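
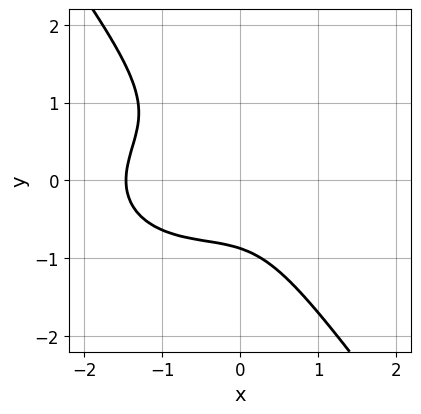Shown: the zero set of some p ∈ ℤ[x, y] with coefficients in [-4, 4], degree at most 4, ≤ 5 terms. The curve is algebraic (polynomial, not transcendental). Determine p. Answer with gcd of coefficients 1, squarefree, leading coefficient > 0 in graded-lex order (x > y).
deg p = 3.
Matching integer coefficients to the picture gives p.

2*x^3 + 3*x*y^2 + 3*y^3 + 2*x^2 + 2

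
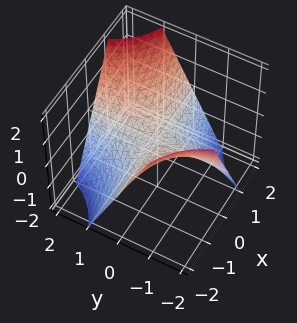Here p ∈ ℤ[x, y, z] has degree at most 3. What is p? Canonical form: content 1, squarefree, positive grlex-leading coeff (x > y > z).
The degree is 2 — a hyperbolic paraboloid; a quadric.
From the axis intercepts and sections: it meets the z-axis at z = 0 (among the integer gridlines); every point of the x-axis in the box is on the surface; every point of the y-axis in the box is on the surface.
These observations pin down the coefficients.

x*y - z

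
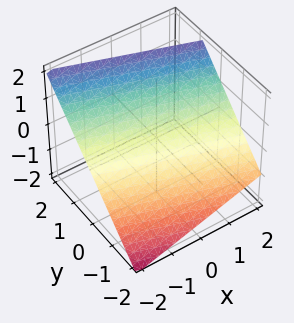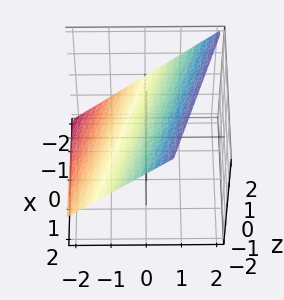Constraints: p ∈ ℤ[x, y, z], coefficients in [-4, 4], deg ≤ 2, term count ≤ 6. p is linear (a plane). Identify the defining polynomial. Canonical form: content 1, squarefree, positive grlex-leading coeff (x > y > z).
(a) Degree: the surface is flat (a plane), so deg p = 1.
(b) Checking where it meets the axes: it crosses the x-axis at the gridline x = -2.
(c) Fitting integer coefficients to these (and the overall shape) gives p.

x + 3*y - 3*z + 2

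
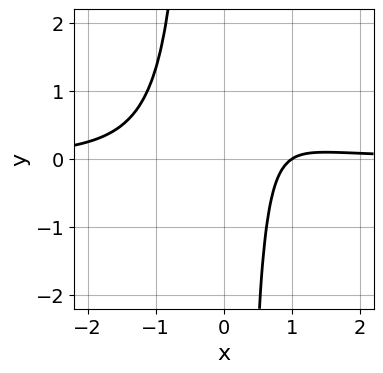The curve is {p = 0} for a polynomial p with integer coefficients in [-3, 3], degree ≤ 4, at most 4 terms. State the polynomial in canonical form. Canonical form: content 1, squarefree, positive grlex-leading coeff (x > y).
3*x^3*y - 2*x + 2

1. deg p = 4.
2. Checking where it meets the axes: it misses every integer gridline on the y-axis; one x-axis crossing is at x = 1.
3. Fitting integer coefficients to these (and the overall shape) gives p.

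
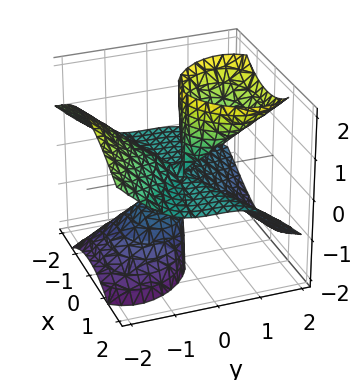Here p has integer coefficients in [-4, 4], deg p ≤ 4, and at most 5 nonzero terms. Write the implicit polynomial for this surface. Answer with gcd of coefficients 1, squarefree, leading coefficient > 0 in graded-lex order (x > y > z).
(a) The picture has 2 separate pieces. Treating them together as one polynomial.
(b) deg p = 3. The shape is more complex than any degree-2 surface.
(c) Reading off the gridlines: it meets the y-axis at y = 0 (among the integer gridlines); every point of the x-axis in the box is on the surface; the visible z-axis segment lies entirely on the surface.
(d) The integer polynomial consistent with all of this is the stated p.

3*x^2*z + 2*y^3 - 3*y*z^2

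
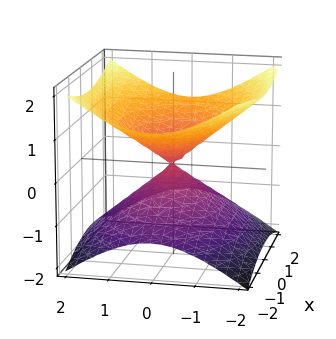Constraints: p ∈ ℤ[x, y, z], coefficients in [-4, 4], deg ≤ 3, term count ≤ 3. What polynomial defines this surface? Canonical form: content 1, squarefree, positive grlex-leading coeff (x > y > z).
x^2 + 2*y^2 - 3*z^2

(a) deg p = 2.
(b) Symmetries: mirror symmetry x ↦ −x ⇒ only even powers of x; it's symmetric under y → −y, forcing even powers of y; the z ↦ −z reflection is a symmetry, so z appears only in even powers.
(c) From the axis intercepts and sections: it meets the x-axis at x = 0 (among the integer gridlines); one y-axis crossing is at y = 0.
(d) Matching integer coefficients to the picture gives p.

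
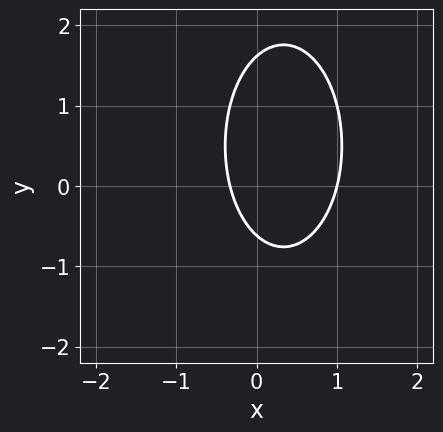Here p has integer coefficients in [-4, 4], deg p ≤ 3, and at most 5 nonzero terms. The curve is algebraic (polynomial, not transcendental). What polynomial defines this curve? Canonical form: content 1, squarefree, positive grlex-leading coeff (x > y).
(a) Degree: the shape is more complex than any degree-1 curve, so deg p = 2.
(b) Reading off the gridlines: one x-axis crossing is at x = 1.
(c) Assembling these constraints gives the stated polynomial.

3*x^2 + y^2 - 2*x - y - 1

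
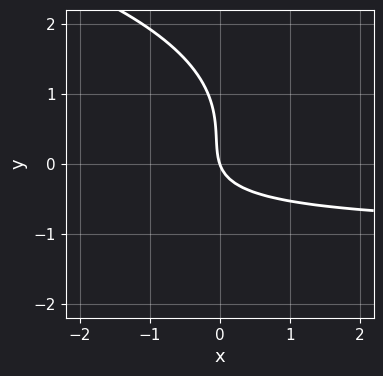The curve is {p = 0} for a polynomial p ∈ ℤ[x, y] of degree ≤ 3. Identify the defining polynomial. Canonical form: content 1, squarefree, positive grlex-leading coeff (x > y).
deg p = 3. The shape is more complex than any degree-2 curve.
Checking where it meets the axes: it crosses the y-axis at the gridline y = 0; it meets the x-axis at x = 0 (among the integer gridlines).
The integer polynomial consistent with all of this is the stated p.

2*y^3 + 3*x*y - 2*y^2 + 3*x + y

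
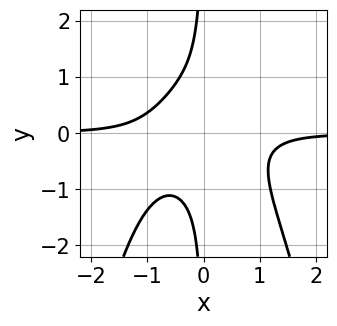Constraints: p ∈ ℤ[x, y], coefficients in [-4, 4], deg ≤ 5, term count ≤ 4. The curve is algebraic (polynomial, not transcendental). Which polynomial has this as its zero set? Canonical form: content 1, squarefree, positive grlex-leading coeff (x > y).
2*x^3*y + 2*x*y^2 + 1

deg p = 4. No degree-3 curve has this shape.
Against the integer gridlines: the curve avoids every integer y-axis point in the box; it misses every integer gridline on the x-axis.
Together with the visible shape, these determine p as stated.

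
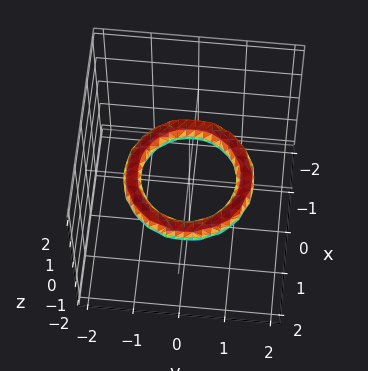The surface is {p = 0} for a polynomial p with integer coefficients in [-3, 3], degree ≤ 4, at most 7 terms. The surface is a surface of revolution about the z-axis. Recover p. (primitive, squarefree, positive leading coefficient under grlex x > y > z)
The degree is 4 — the shape is more complex than any degree-3 surface.
Symmetries: the z-axis is an axis of rotation, so x and y enter only as x² + y².
Against the integer gridlines: the y-axis gridline crossings are at y ∈ {-1, 1}; among the integer gridlines, it crosses the x-axis at x ∈ {-1, 1}; a circular section at z = 0 has radius exactly 1.
These observations pin down the coefficients.

x^4 + 2*x^2*y^2 + y^4 - 3*x^2 - 3*y^2 + 3*z^2 + 2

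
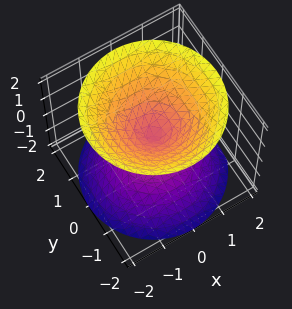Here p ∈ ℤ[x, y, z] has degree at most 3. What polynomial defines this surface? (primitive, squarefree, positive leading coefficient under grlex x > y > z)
x^2 + y^2 - z^2

I count 2 distinct pieces. They look like related sheets of one shape, so recover p as a whole.
deg p = 2. Two nappes meeting at a single point; a quadric.
Symmetries: the z ↦ −z reflection is a symmetry, so z appears only in even powers; the z-axis is an axis of rotation, so x and y enter only as x² + y².
From the axis intercepts and sections: it meets the y-axis at y = 0 (among the integer gridlines); a circular section at z = 1 has radius exactly 1; it crosses the x-axis at the gridline x = 0.
Assembling these constraints gives the stated polynomial.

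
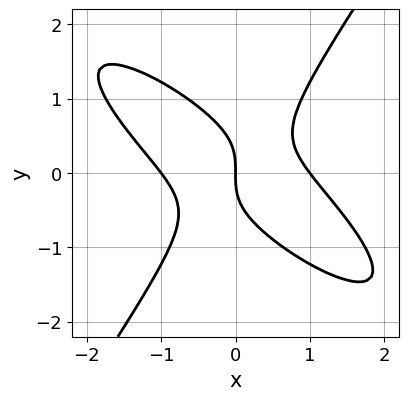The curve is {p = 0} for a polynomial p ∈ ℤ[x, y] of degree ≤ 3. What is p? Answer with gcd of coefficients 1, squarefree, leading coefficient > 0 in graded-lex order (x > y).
deg p = 3. A generic line meets the curve in up to 3 points.
From the visible intercepts: one y-axis crossing is at y = 0; among the integer gridlines, it crosses the x-axis at x ∈ {-1, 0, 1}.
Assembling these constraints gives the stated polynomial.

2*x^3 + 3*x^2*y - 2*y^3 - 2*x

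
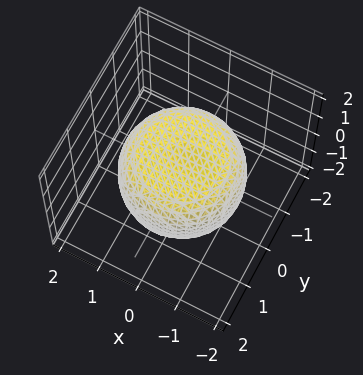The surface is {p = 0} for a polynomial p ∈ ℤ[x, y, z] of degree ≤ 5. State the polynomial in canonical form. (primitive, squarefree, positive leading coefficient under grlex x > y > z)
x^4 + 2*x^2*y^2 + y^4 - x^2 - y^2 + 2*z^2 - 2

Degree: the shape is more complex than any degree-3 surface, so deg p = 4.
Symmetry: the surface is invariant under rotation about z: p = q(x² + y², z).
Checking where it meets the axes: a circular section at z = 1 has radius exactly 1; the z-axis gridline crossings are at z ∈ {-1, 1}.
Together with the visible shape, these determine p as stated.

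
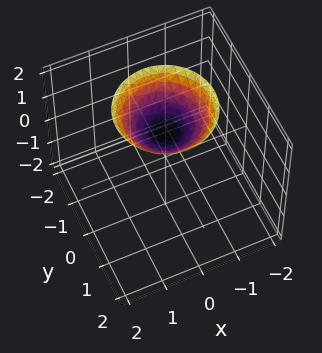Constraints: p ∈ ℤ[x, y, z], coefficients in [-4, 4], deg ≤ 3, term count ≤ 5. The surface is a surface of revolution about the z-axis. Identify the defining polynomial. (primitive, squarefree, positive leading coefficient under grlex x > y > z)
2*x^2 + 2*y^2 - 3*z + 3

1. Degree: no degree-1 surface has this shape, so deg p = 2.
2. Symmetry: every cross-section ⟂ z is a circle, so x, y appear only via x² + y².
3. Checking where it meets the axes: it meets the z-axis at z = 1 (among the integer gridlines); no y-intercept at any integer in the box; a circular section at z = 2 has radius between 1 and 2.
4. The integer polynomial consistent with all of this is the stated p.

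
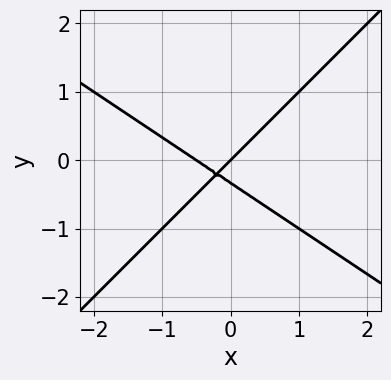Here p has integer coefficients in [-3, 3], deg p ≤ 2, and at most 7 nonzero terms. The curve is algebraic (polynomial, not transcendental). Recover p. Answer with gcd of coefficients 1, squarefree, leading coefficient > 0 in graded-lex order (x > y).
2*x^2 + x*y - 3*y^2 + x - y

1. The degree is 2 — a generic line meets the curve in up to 2 points.
2. From the visible intercepts: it crosses the x-axis at the gridline x = 0; it meets the y-axis at y = 0 (among the integer gridlines).
3. Fitting integer coefficients to these (and the overall shape) gives p.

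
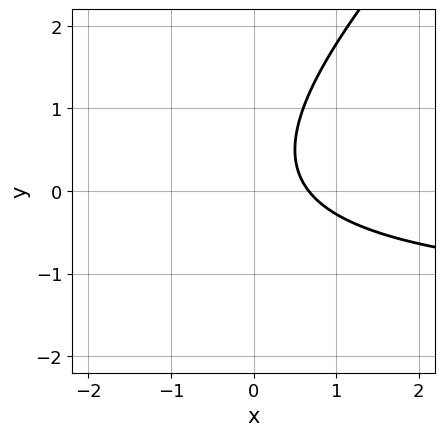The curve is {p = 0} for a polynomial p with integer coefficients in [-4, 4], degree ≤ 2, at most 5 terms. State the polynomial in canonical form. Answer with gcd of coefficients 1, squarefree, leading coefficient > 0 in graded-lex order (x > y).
The degree is 2 — the shape is more complex than any degree-1 curve.
Reading off the gridlines: it misses every integer gridline on the y-axis.
Together with the visible shape, these determine p as stated.

2*x*y - 2*y^2 + 3*x + y - 2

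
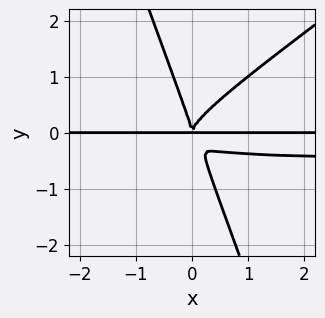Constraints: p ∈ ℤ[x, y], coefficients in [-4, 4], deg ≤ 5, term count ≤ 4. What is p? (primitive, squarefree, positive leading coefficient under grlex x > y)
1. The degree is 4 — no degree-3 curve has this shape.
2. Observable constraints: the visible x-axis segment lies entirely on the curve.
3. Together with the visible shape, these determine p as stated.

2*x^2*y^2 - 2*x*y^3 - y^4 + x^2*y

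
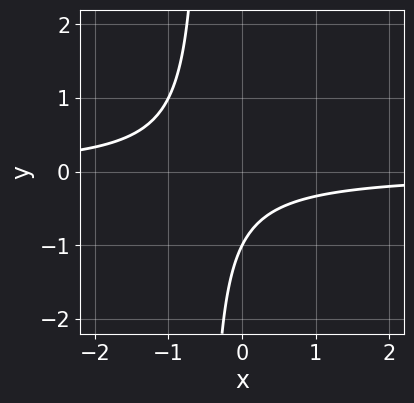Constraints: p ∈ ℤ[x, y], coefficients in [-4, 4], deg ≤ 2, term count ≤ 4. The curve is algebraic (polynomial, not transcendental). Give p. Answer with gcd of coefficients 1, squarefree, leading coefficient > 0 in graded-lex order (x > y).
The degree is 2 — the shape is more complex than any degree-1 curve.
Reading off the gridlines: it meets the y-axis at y = -1 (among the integer gridlines); no x-intercept at any integer in the box.
Together with the visible shape, these determine p as stated.

2*x*y + y + 1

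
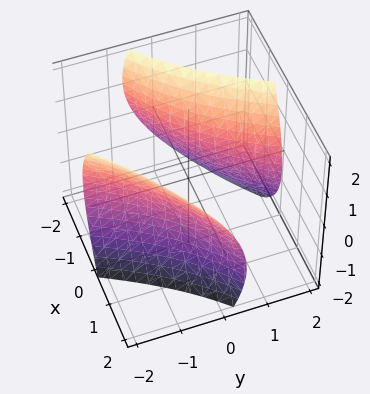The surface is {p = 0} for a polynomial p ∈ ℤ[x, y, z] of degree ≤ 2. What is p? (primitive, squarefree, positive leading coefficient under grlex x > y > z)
1. The picture has 2 separate pieces.
2. The degree is 2 — a generic line meets the surface in up to 2 points.
3. Reading off the gridlines: the surface avoids every integer z-axis point in the box.
4. The integer polynomial consistent with all of this is the stated p.

x^2 - 3*x*y - x*z + y^2 - z^2 - 2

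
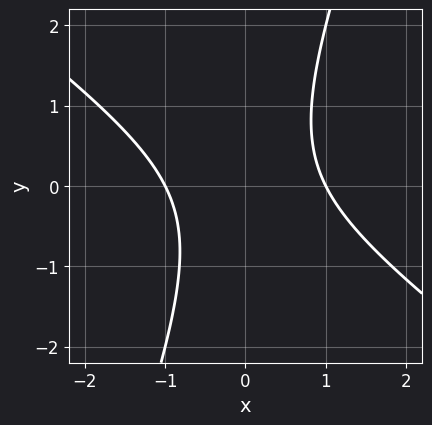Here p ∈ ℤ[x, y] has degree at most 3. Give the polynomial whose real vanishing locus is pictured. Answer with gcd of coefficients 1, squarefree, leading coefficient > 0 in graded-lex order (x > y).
2*x^2 + 2*x*y - y^2 - 2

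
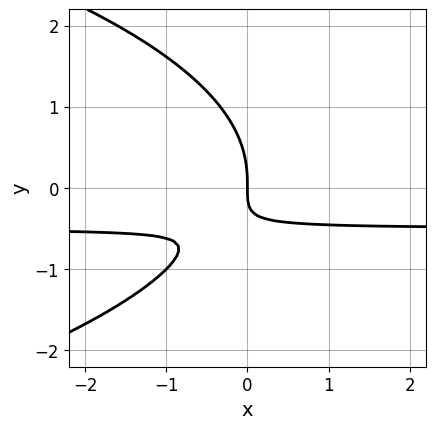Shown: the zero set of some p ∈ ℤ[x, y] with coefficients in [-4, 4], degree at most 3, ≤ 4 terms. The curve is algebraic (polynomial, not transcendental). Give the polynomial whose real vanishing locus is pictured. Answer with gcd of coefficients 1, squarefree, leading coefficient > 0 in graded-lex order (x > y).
y^3 + 2*x*y + x

1. deg p = 3. A generic line meets the curve in up to 3 points.
2. Checking where it meets the axes: one y-axis crossing is at y = 0; it crosses the x-axis at the gridline x = 0.
3. These observations pin down the coefficients.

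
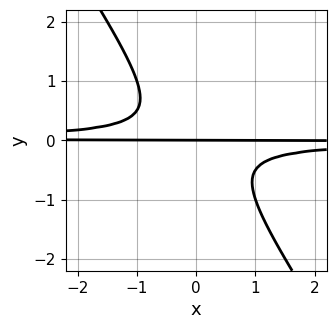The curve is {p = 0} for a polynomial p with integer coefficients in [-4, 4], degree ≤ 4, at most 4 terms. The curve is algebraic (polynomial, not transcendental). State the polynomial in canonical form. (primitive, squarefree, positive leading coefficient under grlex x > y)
3*x*y^2 + 2*y^3 + y

1. deg p = 3. No degree-2 curve has this shape.
2. Checking where it meets the axes: it meets the y-axis at y = 0 (among the integer gridlines); the visible x-axis segment lies entirely on the curve.
3. These observations pin down the coefficients.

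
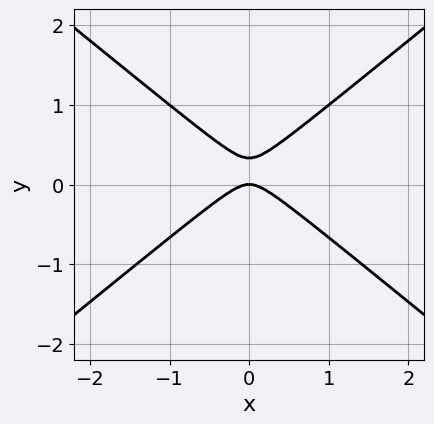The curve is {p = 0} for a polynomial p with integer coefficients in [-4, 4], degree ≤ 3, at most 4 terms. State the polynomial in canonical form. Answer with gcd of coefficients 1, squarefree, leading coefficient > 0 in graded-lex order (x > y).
2*x^2 - 3*y^2 + y

(a) The degree is 2 — a generic line meets the curve in up to 2 points.
(b) Symmetries: mirror symmetry x ↦ −x ⇒ only even powers of x.
(c) From the axis intercepts and sections: it meets the x-axis at x = 0 (among the integer gridlines); it crosses the y-axis at the gridline y = 0.
(d) Fitting integer coefficients to these (and the overall shape) gives p.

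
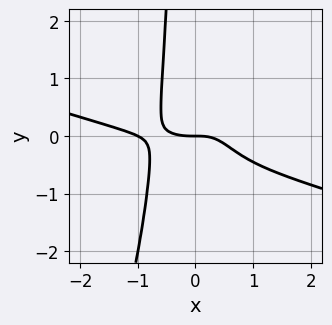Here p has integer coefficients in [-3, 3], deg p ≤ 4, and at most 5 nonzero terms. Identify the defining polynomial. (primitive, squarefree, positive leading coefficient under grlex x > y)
1. The degree is 4 — no degree-3 curve has this shape.
2. Against the integer gridlines: it crosses the y-axis at the gridline y = 0; the x-axis gridline crossings are at x ∈ {-1, 0}.
3. The integer polynomial consistent with all of this is the stated p.

x^4 + 3*x^3*y - x^2*y^2 + x^3 + y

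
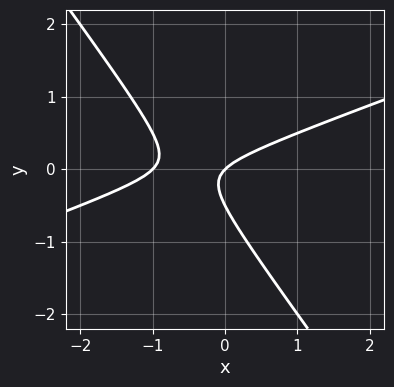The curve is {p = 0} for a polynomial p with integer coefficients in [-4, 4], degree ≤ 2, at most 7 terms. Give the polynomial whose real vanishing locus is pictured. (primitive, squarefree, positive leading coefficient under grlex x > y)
x^2 - 2*x*y - 2*y^2 + x - y

The degree is 2 — a generic line meets the curve in up to 2 points.
From the axis intercepts and sections: among the integer gridlines, it crosses the x-axis at x ∈ {-1, 0}; one y-axis crossing is at y = 0.
Matching integer coefficients to the picture gives p.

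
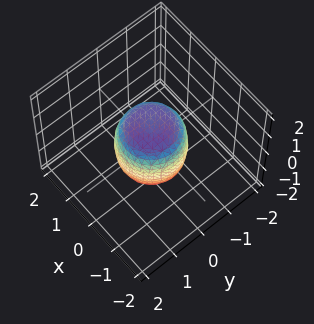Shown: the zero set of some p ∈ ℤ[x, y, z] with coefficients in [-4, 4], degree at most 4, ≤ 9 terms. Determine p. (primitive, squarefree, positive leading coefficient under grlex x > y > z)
2*x^4 + 4*x^2*y^2 + 2*y^4 - x^2 - y^2 + z^2 - 1

(a) Degree: a generic line meets the surface in up to 4 points, so deg p = 4.
(b) Symmetries: every cross-section ⟂ z is a circle, so x, y appear only via x² + y².
(c) Observable constraints: the y-axis gridline crossings are at y ∈ {-1, 1}; the z-axis gridline crossings are at z ∈ {-1, 1}; the x-axis gridline crossings are at x ∈ {-1, 1}.
(d) These observations pin down the coefficients.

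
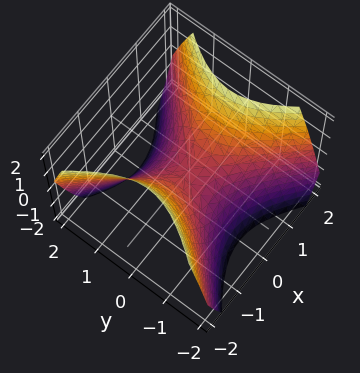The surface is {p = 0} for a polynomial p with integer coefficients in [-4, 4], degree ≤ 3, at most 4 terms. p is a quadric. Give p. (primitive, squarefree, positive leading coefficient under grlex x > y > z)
x^2 - y^2 - z

(a) deg p = 2. A saddle surface; a quadric.
(b) Symmetries: it's symmetric under x → −x, forcing even powers of x; it's symmetric under y → −y, forcing even powers of y.
(c) Observable constraints: it meets the x-axis at x = 0 (among the integer gridlines); one z-axis crossing is at z = 0.
(d) Fitting integer coefficients to these (and the overall shape) gives p.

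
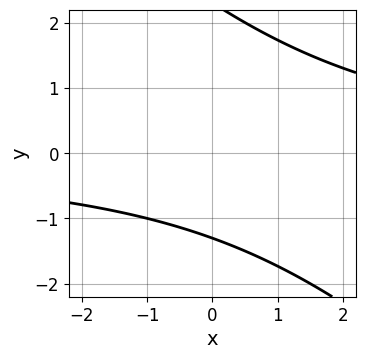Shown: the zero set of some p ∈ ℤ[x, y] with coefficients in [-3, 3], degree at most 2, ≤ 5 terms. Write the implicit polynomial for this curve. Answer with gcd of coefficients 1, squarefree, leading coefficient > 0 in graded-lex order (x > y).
First, the degree is 2 — no degree-1 curve has this shape.
Then, observable constraints: no x-intercept at any integer in the box.
Finally, assembling these constraints gives the stated polynomial.

x*y + y^2 - y - 3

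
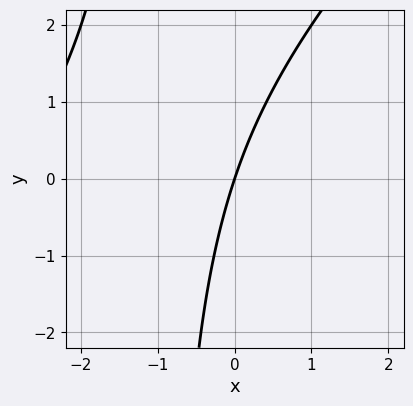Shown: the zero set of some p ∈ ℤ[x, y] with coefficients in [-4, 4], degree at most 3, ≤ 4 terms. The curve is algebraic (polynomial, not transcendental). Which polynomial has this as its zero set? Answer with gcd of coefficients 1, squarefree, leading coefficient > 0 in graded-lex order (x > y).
x^2 - x*y + 3*x - y

(a) The degree is 2 — a generic line meets the curve in up to 2 points.
(b) Reading off the gridlines: it crosses the y-axis at the gridline y = 0; it crosses the x-axis at the gridline x = 0.
(c) Putting this together gives p.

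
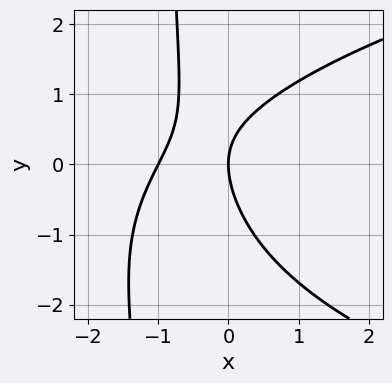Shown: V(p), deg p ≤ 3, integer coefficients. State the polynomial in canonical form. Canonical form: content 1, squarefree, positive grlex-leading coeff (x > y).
The degree is 3 — the shape is more complex than any degree-2 curve.
From the visible intercepts: it crosses the y-axis at the gridline y = 0; among the integer gridlines, it crosses the x-axis at x ∈ {-1, 0}.
Together with the visible shape, these determine p as stated.

x*y^2 - 2*x^2 + x*y + y^2 - 2*x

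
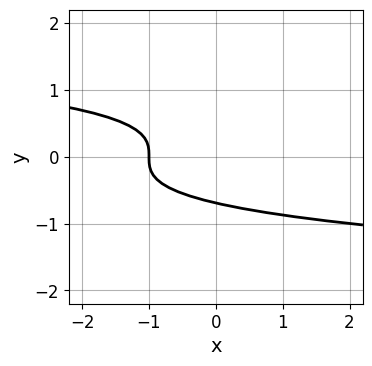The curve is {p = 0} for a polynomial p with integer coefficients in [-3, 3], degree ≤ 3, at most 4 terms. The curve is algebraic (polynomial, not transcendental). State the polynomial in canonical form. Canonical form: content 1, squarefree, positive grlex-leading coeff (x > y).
1. The degree is 3 — a generic line meets the curve in up to 3 points.
2. Observable constraints: it meets the x-axis at x = -1 (among the integer gridlines).
3. Fitting integer coefficients to these (and the overall shape) gives p.

3*y^3 + x + 1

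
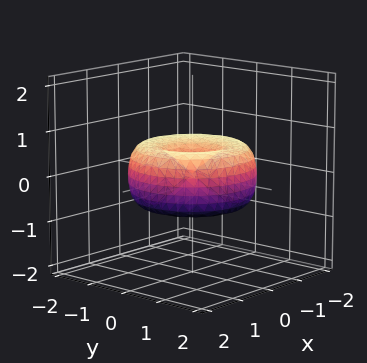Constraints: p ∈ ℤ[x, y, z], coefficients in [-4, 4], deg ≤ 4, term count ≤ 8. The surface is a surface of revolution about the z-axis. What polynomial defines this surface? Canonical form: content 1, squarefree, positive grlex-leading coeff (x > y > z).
x^4 + 2*x^2*y^2 + y^4 - 2*x^2 - 2*y^2 + 2*z^2

1. deg p = 4.
2. Symmetry: the surface is invariant under rotation about z: p = q(x² + y², z).
3. Reading off the gridlines: a circular section at z = 0 has radius between 1 and 2; it crosses the z-axis at the gridline z = 0; it meets the y-axis at y = 0 (among the integer gridlines); one x-axis crossing is at x = 0.
4. Assembling these constraints gives the stated polynomial.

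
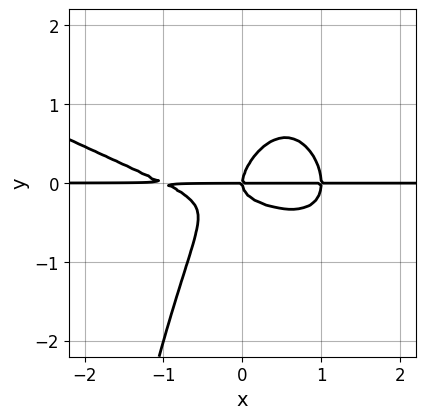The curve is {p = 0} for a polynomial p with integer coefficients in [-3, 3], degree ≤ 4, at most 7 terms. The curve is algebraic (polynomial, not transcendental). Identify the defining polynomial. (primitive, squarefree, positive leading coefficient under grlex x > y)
x^3*y + 2*x^2*y^2 - 2*x*y^2 + 2*y^3 - x*y

(a) Degree: no degree-3 curve has this shape, so deg p = 4.
(b) From the visible intercepts: it meets the y-axis at y = 0 (among the integer gridlines); the visible x-axis segment lies entirely on the curve.
(c) Fitting integer coefficients to these (and the overall shape) gives p.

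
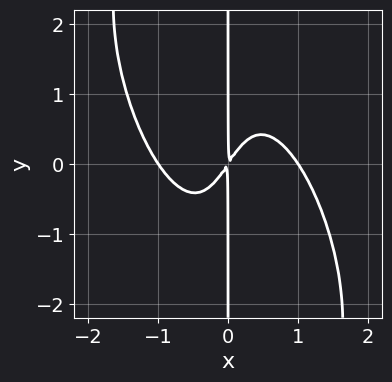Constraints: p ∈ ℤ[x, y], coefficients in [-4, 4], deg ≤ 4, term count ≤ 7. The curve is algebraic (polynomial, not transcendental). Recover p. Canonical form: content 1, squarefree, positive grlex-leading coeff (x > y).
deg p = 4. The shape is more complex than any degree-3 curve.
Against the integer gridlines: among the integer gridlines, it crosses the x-axis at x ∈ {-1, 1}; the visible y-axis segment lies entirely on the curve.
Matching integer coefficients to the picture gives p.

3*x^4 + 2*x^3*y + x^2*y^2 - 3*x^2 + 2*x*y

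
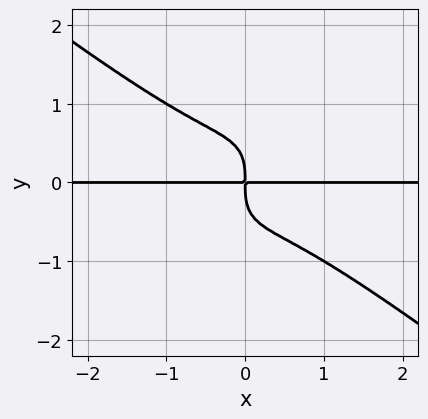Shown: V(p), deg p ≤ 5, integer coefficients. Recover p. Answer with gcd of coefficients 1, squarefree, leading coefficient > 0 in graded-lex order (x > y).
First, the degree is 4 — the shape is more complex than any degree-3 curve.
Then, reading off the gridlines: every point of the x-axis in the box is on the curve.
Finally, these observations pin down the coefficients.

x^3*y - x*y^3 + y^4 + x*y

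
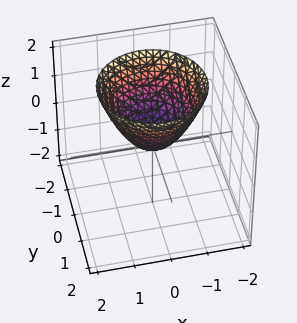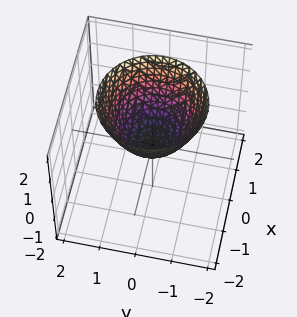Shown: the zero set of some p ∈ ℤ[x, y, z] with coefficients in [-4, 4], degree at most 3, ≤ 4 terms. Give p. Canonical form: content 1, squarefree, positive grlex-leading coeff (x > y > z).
1. deg p = 2. A single bowl opening along one axis; a quadric.
2. Symmetries: the surface is invariant under rotation about z: p = q(x² + y², z).
3. Checking where it meets the axes: a circular section at z = 1 has radius exactly 1; it crosses the z-axis at the gridline z = 0.
4. Assembling these constraints gives the stated polynomial.

x^2 + y^2 - z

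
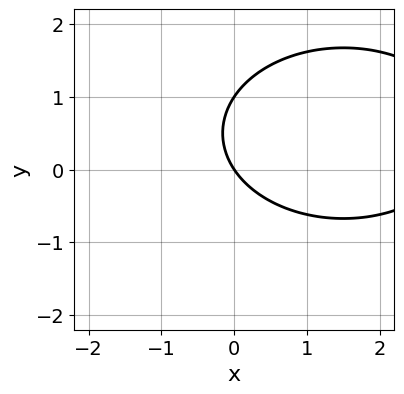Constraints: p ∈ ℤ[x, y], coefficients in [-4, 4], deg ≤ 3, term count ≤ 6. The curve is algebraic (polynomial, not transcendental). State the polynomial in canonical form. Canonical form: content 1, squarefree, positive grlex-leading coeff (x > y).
First, deg p = 2.
Then, observable constraints: it meets the x-axis at x = 0 (among the integer gridlines); the y-axis gridline crossings are at y ∈ {0, 1}.
Finally, together with the visible shape, these determine p as stated.

x^2 + 2*y^2 - 3*x - 2*y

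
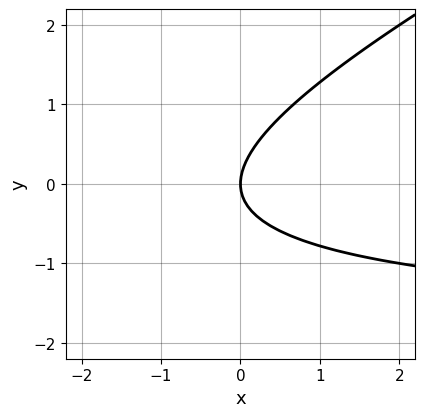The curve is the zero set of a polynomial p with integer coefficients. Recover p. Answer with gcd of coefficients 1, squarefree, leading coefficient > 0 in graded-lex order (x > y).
x*y - 2*y^2 + 2*x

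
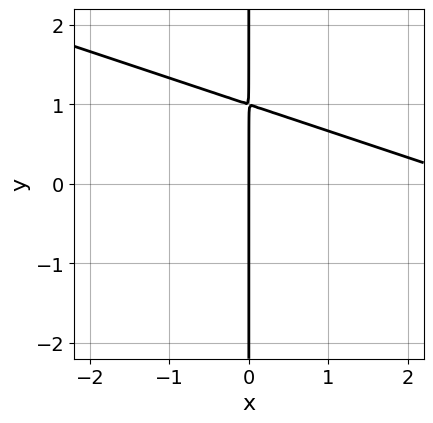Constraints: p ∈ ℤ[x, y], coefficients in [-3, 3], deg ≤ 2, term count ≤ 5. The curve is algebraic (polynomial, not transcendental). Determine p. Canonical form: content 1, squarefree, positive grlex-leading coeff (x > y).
x^2 + 3*x*y - 3*x

(a) The degree is 2 — no degree-1 curve has this shape.
(b) Reading off the gridlines: it meets the x-axis at x = 0 (among the integer gridlines); the visible y-axis segment lies entirely on the curve.
(c) Matching integer coefficients to the picture gives p.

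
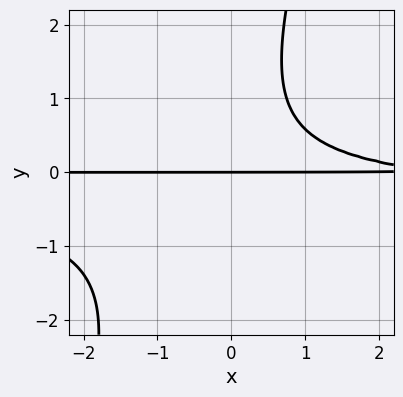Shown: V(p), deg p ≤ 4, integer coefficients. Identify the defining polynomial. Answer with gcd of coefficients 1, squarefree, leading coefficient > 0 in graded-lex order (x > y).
3*x*y^2 - y^3 + x*y + y^2 - 3*y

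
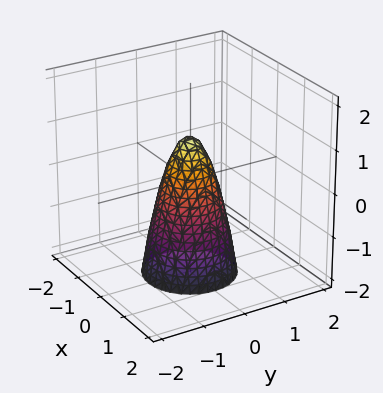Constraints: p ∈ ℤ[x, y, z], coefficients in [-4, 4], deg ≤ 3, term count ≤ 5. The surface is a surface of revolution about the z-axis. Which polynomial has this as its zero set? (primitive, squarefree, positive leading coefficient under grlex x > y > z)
3*x^2 + 3*y^2 + z - 1

Degree: the shape is more complex than any degree-1 surface, so deg p = 2.
Symmetry: the z-axis is an axis of rotation, so x and y enter only as x² + y².
Against the integer gridlines: it crosses the z-axis at the gridline z = 1; a circular section at z = 0 has radius between 0 and 1.
Solving for integer coefficients yields p as stated.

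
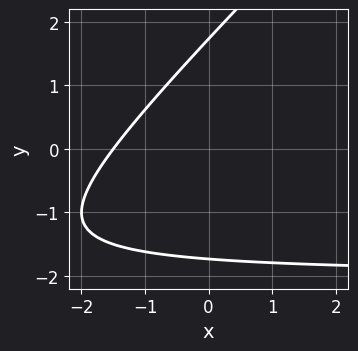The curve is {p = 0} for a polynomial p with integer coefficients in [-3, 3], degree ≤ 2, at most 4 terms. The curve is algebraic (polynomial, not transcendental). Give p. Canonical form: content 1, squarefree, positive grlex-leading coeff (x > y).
x*y - y^2 + 2*x + 3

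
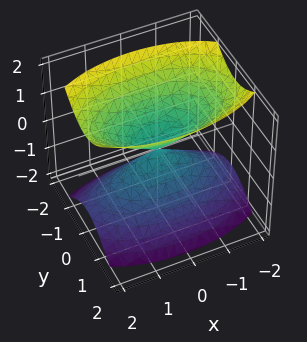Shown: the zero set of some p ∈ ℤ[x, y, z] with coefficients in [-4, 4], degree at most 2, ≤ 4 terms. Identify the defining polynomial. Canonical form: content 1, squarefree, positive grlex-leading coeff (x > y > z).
x^2 + 3*y^2 - 2*z^2

First, I count 2 distinct pieces. They look like related sheets of one shape, so recover p as a whole.
Next, deg p = 2. A double cone through the origin; a quadric.
Next, symmetries: mirror symmetry x ↦ −x ⇒ only even powers of x; the z ↦ −z reflection is a symmetry, so z appears only in even powers; the y ↦ −y reflection is a symmetry, so y appears only in even powers.
Then, from the visible intercepts: it meets the x-axis at x = 0 (among the integer gridlines); one y-axis crossing is at y = 0.
Finally, putting this together gives p.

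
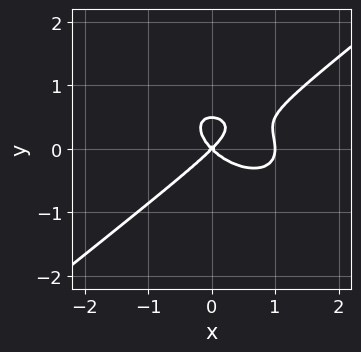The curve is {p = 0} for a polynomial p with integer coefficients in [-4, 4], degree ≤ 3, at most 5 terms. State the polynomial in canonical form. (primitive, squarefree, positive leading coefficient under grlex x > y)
(a) Degree: a generic line meets the curve in up to 3 points, so deg p = 3.
(b) Observable constraints: the x-axis gridline crossings are at x ∈ {0, 1}; it crosses the y-axis at the gridline y = 0.
(c) Putting this together gives p.

x^3 - 2*y^3 - x^2 + y^2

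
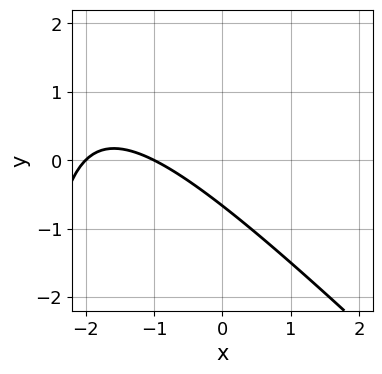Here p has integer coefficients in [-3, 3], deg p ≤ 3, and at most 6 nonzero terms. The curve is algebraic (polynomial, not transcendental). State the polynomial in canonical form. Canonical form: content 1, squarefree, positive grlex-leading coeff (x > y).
x^2 + x*y + 3*x + 3*y + 2

deg p = 2. A generic line meets the curve in up to 2 points.
Reading off the gridlines: the x-axis gridline crossings are at x ∈ {-2, -1}.
The integer polynomial consistent with all of this is the stated p.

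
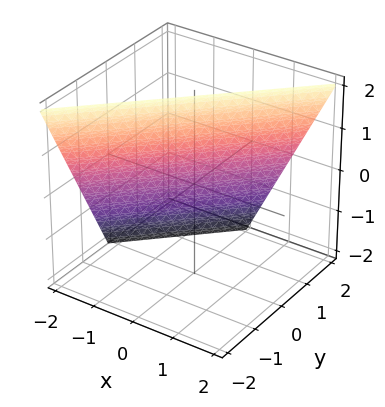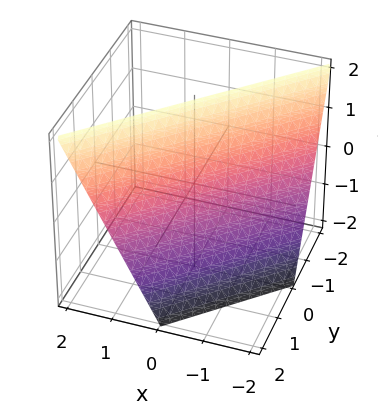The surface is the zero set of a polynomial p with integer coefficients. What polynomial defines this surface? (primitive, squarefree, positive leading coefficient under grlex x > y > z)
deg p = 1. The surface is flat (a plane).
Checking where it meets the axes: it meets the z-axis at z = 2 (among the integer gridlines); it meets the x-axis at x = -1 (among the integer gridlines); one y-axis crossing is at y = 1.
Assembling these constraints gives the stated polynomial.

2*x - 2*y - z + 2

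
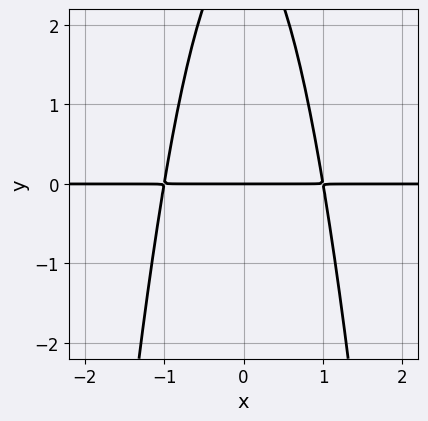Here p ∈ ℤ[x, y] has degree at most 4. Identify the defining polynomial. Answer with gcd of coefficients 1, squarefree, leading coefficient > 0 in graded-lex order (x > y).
3*x^2*y + y^2 - 3*y

(a) The degree is 3 — no degree-2 curve has this shape.
(b) Symmetries: the x ↦ −x reflection is a symmetry, so x appears only in even powers.
(c) Against the integer gridlines: it meets the y-axis at y = 0 (among the integer gridlines); the visible x-axis segment lies entirely on the curve.
(d) Together with the visible shape, these determine p as stated.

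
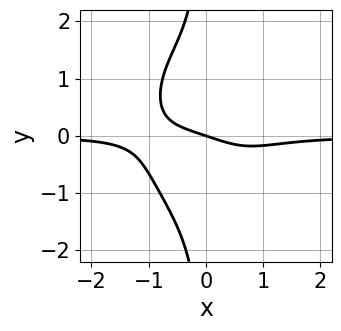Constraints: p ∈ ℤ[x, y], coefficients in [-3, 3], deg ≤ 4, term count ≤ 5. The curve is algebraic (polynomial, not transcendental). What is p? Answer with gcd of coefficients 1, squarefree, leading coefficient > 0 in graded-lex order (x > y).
3*x^3*y + x^2*y^2 + 2*x*y^3 + x + 3*y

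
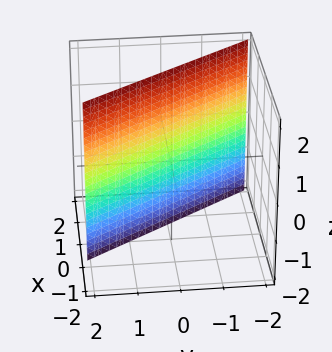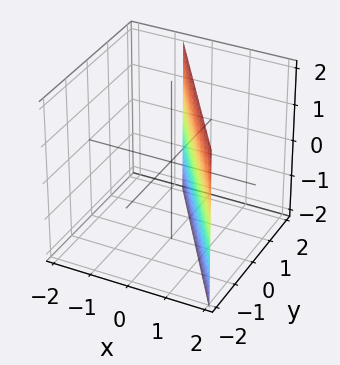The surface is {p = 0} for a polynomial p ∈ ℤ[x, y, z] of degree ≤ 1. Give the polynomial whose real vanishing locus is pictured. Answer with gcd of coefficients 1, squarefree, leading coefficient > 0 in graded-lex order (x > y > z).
The degree is 1 — the surface is flat (a plane).
Observable constraints: it crosses the y-axis at the gridline y = 1; the surface avoids every integer z-axis point in the box.
Putting this together gives p.

3*x + 2*y - 2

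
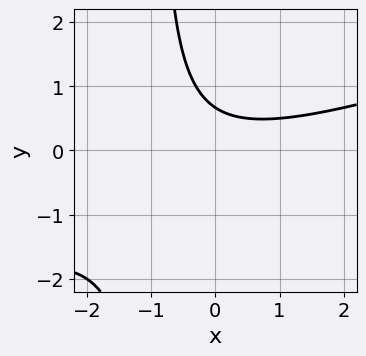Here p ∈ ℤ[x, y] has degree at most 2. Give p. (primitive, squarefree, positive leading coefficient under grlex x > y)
x^2 - 3*x*y - 3*y + 2

1. Degree: the shape is more complex than any degree-1 curve, so deg p = 2.
2. Reading off the gridlines: the curve avoids every integer x-axis point in the box.
3. Fitting integer coefficients to these (and the overall shape) gives p.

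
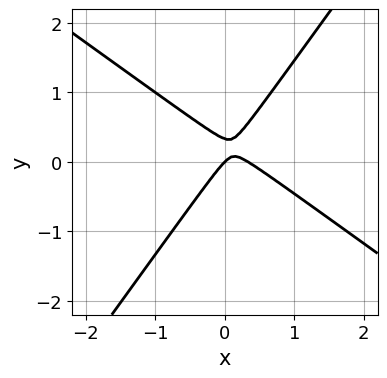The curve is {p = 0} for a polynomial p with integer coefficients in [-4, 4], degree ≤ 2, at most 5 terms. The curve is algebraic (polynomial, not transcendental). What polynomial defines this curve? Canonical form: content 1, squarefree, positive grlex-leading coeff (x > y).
First, deg p = 2.
Then, reading off the gridlines: it crosses the y-axis at the gridline y = 0; it meets the x-axis at x = 0 (among the integer gridlines).
Finally, assembling these constraints gives the stated polynomial.

3*x^2 + 2*x*y - 3*y^2 - x + y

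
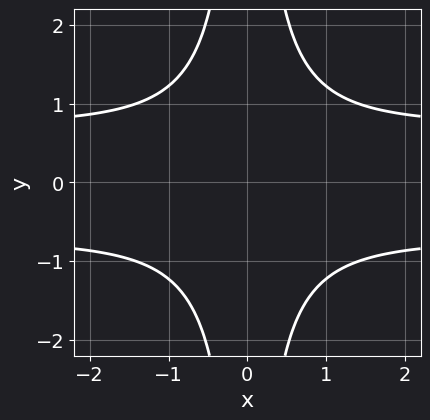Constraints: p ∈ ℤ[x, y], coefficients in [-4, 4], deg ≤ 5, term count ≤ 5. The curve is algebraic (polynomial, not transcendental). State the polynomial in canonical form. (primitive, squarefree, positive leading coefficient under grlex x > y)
1. deg p = 4. The shape is more complex than any degree-3 curve.
2. Symmetries: mirror symmetry y ↦ −y ⇒ only even powers of y; mirror symmetry x ↦ −x ⇒ only even powers of x.
3. From the visible intercepts: no x-intercept at any integer in the box; the curve avoids every integer y-axis point in the box.
4. Fitting integer coefficients to these (and the overall shape) gives p.

2*x^2*y^2 - x^2 - 2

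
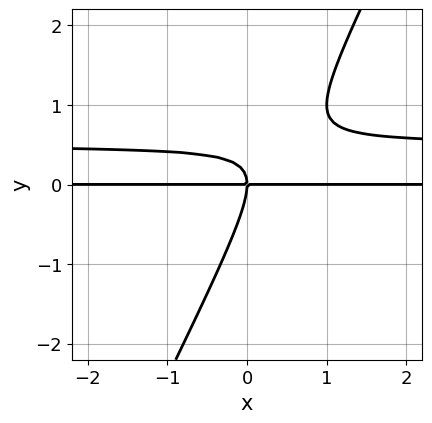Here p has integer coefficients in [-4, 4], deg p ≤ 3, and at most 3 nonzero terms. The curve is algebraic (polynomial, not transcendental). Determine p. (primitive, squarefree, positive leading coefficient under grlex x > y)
2*x*y^2 - y^3 - x*y

Degree: no degree-2 curve has this shape, so deg p = 3.
Checking where it meets the axes: it meets the y-axis at y = 0 (among the integer gridlines); the visible x-axis segment lies entirely on the curve.
Solving for integer coefficients yields p as stated.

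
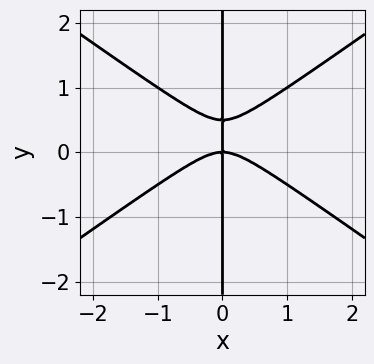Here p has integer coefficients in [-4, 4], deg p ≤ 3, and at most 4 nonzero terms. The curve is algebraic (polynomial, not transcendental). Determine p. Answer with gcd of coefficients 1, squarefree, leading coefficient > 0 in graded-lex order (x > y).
x^3 - 2*x*y^2 + x*y

1. The degree is 3 — the shape is more complex than any degree-2 curve.
2. Against the integer gridlines: it crosses the x-axis at the gridline x = 0; the visible y-axis segment lies entirely on the curve.
3. The integer polynomial consistent with all of this is the stated p.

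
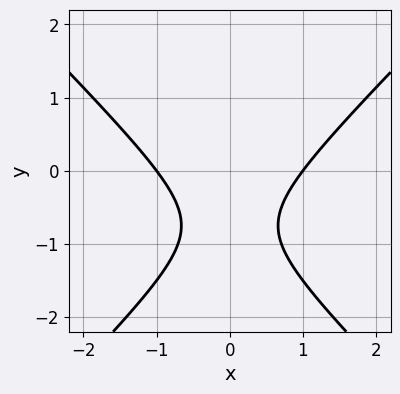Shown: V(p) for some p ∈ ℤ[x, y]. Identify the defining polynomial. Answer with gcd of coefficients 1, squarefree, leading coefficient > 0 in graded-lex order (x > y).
2*x^2 - 2*y^2 - 3*y - 2

1. Degree: no degree-1 curve has this shape, so deg p = 2.
2. Symmetries: it's symmetric under x → −x, forcing even powers of x.
3. Observable constraints: the x-axis gridline crossings are at x ∈ {-1, 1}; the curve avoids every integer y-axis point in the box.
4. Fitting integer coefficients to these (and the overall shape) gives p.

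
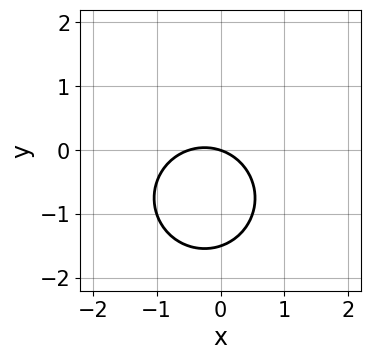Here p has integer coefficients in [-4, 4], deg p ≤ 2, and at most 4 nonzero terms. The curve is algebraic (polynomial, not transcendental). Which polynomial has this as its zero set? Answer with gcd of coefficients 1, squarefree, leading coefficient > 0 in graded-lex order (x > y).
First, degree: the shape is more complex than any degree-1 curve, so deg p = 2.
Then, against the integer gridlines: one y-axis crossing is at y = 0; it crosses the x-axis at the gridline x = 0.
Finally, matching integer coefficients to the picture gives p.

2*x^2 + 2*y^2 + x + 3*y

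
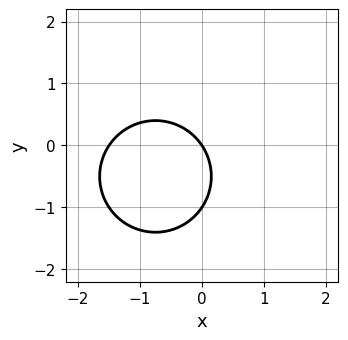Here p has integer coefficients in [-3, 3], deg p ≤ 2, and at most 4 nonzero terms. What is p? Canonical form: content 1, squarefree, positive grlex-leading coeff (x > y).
The degree is 2 — a generic line meets the curve in up to 2 points.
From the visible intercepts: among the integer gridlines, it crosses the y-axis at y ∈ {-1, 0}; one x-axis crossing is at x = 0.
These observations pin down the coefficients.

2*x^2 + 2*y^2 + 3*x + 2*y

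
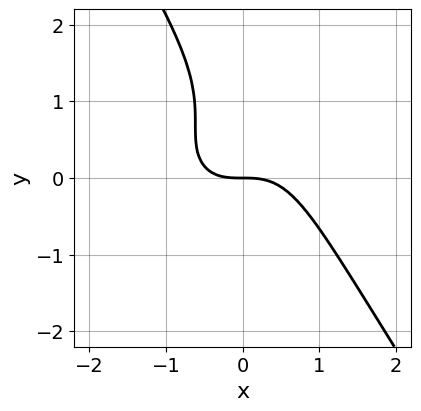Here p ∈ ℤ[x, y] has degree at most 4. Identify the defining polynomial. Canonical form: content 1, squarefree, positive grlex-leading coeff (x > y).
3*x^3 + 2*x*y^2 + 2*y^3 - 3*y^2 + 3*y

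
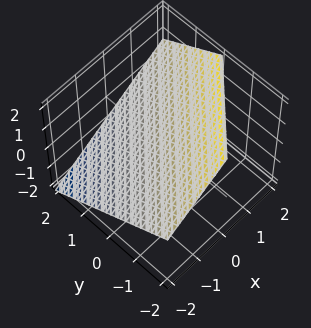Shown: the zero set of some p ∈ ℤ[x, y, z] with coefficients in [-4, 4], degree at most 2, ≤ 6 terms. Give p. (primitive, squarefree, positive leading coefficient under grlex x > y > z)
1. The degree is 1 — every cross-section is a straight line — this is a plane.
2. Reading off the gridlines: one y-axis crossing is at y = 1; one x-axis crossing is at x = -1.
3. Assembling these constraints gives the stated polynomial.

2*x - 2*y - 3*z + 2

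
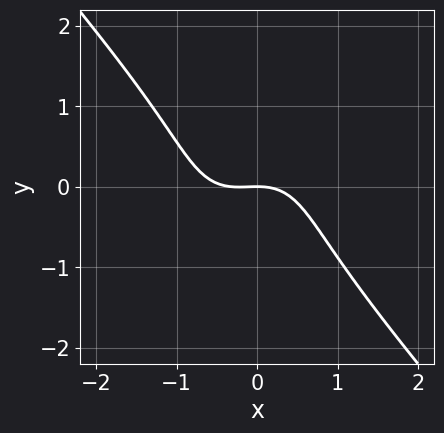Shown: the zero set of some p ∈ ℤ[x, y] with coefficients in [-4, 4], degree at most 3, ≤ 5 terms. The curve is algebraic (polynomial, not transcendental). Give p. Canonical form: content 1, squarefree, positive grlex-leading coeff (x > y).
3*x^3 + 2*y^3 + x^2 + 3*y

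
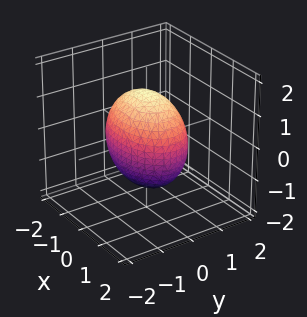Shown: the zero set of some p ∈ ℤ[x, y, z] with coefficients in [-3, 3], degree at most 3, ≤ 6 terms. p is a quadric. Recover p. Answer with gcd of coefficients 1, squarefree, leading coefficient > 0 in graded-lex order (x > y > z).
(a) Degree: a closed, bounded, convex surface; a quadric, so deg p = 2.
(b) Symmetries: mirror symmetry z ↦ −z ⇒ only even powers of z; the y ↦ −y reflection is a symmetry, so y appears only in even powers; mirror symmetry x ↦ −x ⇒ only even powers of x.
(c) From the visible intercepts: among the integer gridlines, it crosses the y-axis at y ∈ {-1, 1}.
(d) Putting this together gives p.

x^2 + 2*y^2 + z^2 - 2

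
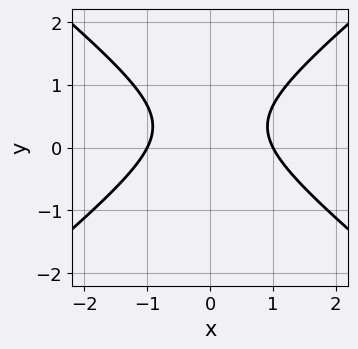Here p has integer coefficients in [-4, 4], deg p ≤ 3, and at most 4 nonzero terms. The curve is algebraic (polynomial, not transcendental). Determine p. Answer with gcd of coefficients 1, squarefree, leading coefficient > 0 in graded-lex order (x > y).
1. Degree: no degree-1 curve has this shape, so deg p = 2.
2. Symmetries: the x ↦ −x reflection is a symmetry, so x appears only in even powers.
3. Against the integer gridlines: among the integer gridlines, it crosses the x-axis at x ∈ {-1, 1}; it misses every integer gridline on the y-axis.
4. Assembling these constraints gives the stated polynomial.

2*x^2 - 3*y^2 + 2*y - 2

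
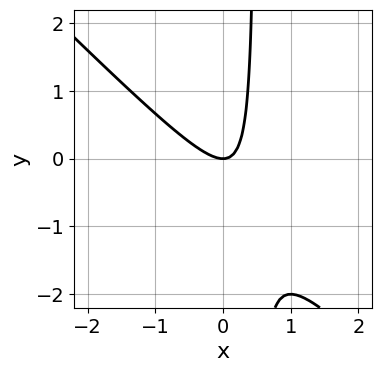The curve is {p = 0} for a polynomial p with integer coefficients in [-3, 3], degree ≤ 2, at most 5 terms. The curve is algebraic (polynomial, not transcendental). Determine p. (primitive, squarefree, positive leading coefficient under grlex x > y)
2*x^2 + 2*x*y - y

First, deg p = 2.
Then, reading off the gridlines: it crosses the x-axis at the gridline x = 0; it crosses the y-axis at the gridline y = 0.
Finally, these observations pin down the coefficients.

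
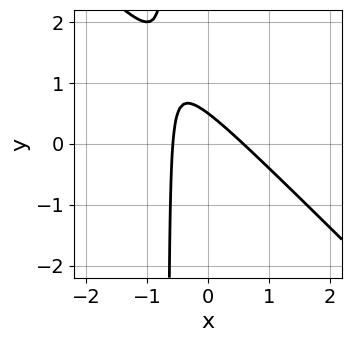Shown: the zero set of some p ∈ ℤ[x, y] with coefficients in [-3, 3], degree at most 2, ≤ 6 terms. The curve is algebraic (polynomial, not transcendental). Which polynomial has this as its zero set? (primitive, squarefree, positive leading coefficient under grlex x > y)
3*x^2 + 3*x*y + 2*y - 1

(a) Degree: a generic line meets the curve in up to 2 points, so deg p = 2.
(b) Matching integer coefficients to the picture gives p.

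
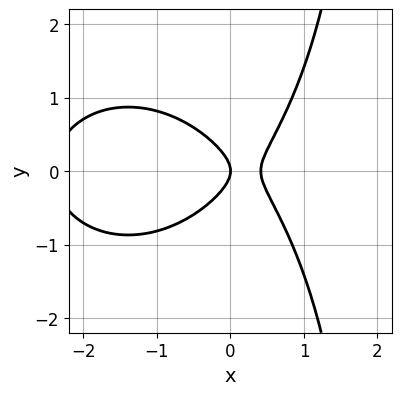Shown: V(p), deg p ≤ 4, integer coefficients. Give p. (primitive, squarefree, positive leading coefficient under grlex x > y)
(a) deg p = 3. The shape is more complex than any degree-2 curve.
(b) Symmetries: it's symmetric under y → −y, forcing even powers of y.
(c) Against the integer gridlines: it crosses the y-axis at the gridline y = 0; one x-axis crossing is at x = 0.
(d) These observations pin down the coefficients.

x^3 + x*y^2 + 2*x^2 - 2*y^2 - x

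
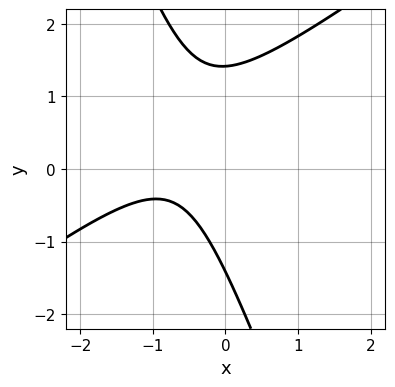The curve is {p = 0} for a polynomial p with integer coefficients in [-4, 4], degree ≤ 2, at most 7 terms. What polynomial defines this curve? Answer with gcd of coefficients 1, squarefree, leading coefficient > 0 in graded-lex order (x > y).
First, degree: no degree-1 curve has this shape, so deg p = 2.
Then, observable constraints: the curve avoids every integer x-axis point in the box.
Finally, putting this together gives p.

2*x^2 - 2*x*y - y^2 + 3*x + 2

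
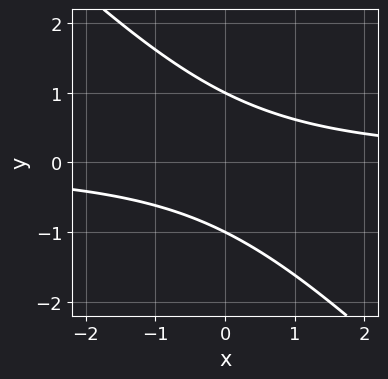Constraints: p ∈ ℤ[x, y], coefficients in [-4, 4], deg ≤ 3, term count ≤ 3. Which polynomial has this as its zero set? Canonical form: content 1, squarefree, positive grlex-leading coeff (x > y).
x*y + y^2 - 1

First, the degree is 2 — no degree-1 curve has this shape.
Then, from the axis intercepts and sections: the y-axis gridline crossings are at y ∈ {-1, 1}; it misses every integer gridline on the x-axis.
Finally, solving for integer coefficients yields p as stated.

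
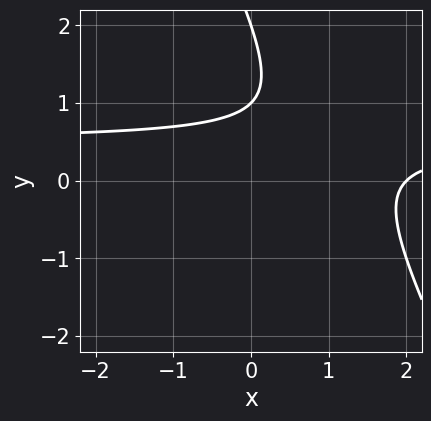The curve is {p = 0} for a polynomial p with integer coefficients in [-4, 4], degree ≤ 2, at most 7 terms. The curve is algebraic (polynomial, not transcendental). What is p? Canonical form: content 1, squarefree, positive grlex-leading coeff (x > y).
2*x*y + y^2 - x - 3*y + 2

First, deg p = 2.
Then, from the axis intercepts and sections: one x-axis crossing is at x = 2; the y-axis gridline crossings are at y ∈ {1, 2}.
Finally, these observations pin down the coefficients.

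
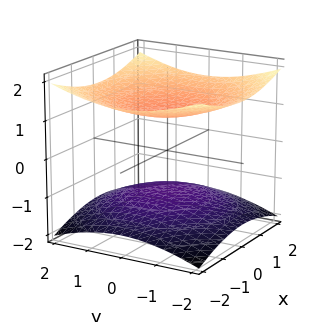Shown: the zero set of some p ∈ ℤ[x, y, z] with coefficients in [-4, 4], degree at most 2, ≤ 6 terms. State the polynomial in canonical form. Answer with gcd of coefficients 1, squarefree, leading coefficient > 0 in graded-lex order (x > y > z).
x^2 + y^2 - 3*z^2 + 3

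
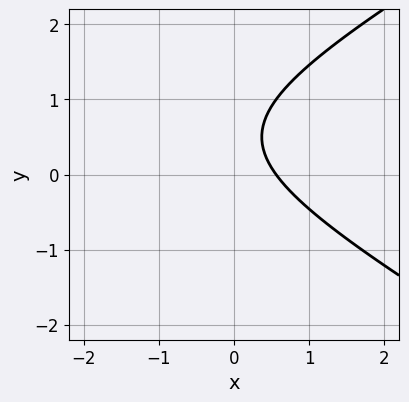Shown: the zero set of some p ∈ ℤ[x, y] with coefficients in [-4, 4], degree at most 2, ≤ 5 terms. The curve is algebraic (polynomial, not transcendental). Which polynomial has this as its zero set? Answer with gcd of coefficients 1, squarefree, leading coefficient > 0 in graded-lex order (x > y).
First, deg p = 2.
Then, observable constraints: the curve avoids every integer y-axis point in the box.
Finally, putting this together gives p.

x^2 - 3*y^2 + 3*x + 3*y - 2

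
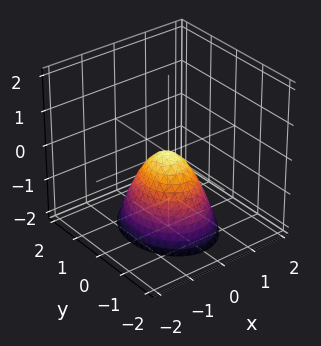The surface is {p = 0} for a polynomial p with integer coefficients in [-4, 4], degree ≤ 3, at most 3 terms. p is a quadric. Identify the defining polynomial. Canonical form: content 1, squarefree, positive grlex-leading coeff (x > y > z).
1. The degree is 2 — a paraboloid; a quadric.
2. Symmetries: mirror symmetry x ↦ −x ⇒ only even powers of x; it's symmetric under y → −y, forcing even powers of y.
3. From the visible intercepts: it meets the z-axis at z = 0 (among the integer gridlines); one x-axis crossing is at x = 0.
4. Together with the visible shape, these determine p as stated.

3*x^2 + 2*y^2 + 2*z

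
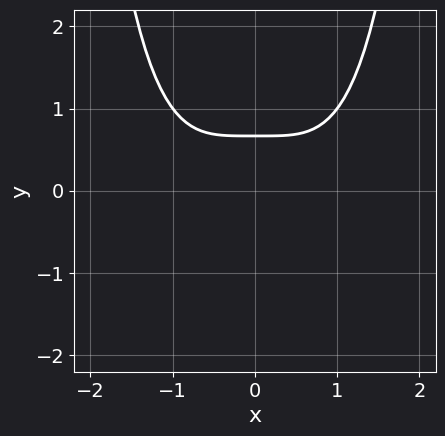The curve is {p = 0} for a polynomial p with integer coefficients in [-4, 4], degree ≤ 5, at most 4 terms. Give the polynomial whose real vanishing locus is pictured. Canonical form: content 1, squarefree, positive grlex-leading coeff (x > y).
First, the degree is 4 — the shape is more complex than any degree-3 curve.
Then, symmetries: mirror symmetry x ↦ −x ⇒ only even powers of x.
Then, from the visible intercepts: it misses every integer gridline on the x-axis.
Finally, putting this together gives p.

x^4 - 3*y + 2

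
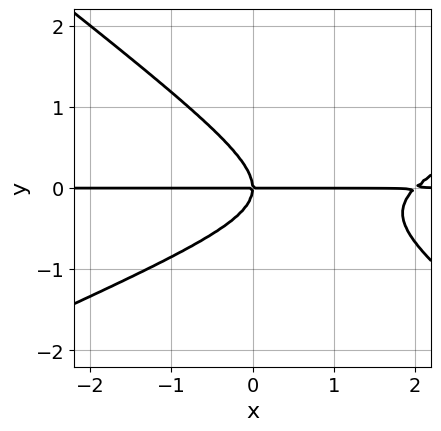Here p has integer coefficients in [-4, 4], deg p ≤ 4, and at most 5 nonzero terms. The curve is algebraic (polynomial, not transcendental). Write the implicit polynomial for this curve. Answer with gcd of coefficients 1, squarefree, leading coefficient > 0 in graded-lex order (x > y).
x^2*y - x*y^2 - 3*y^3 - 2*x*y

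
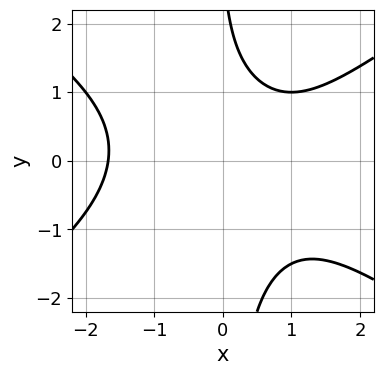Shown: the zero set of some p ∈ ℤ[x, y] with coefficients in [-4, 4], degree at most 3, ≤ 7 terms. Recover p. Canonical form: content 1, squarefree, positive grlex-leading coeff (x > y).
First, the degree is 3 — the shape is more complex than any degree-2 curve.
Next, from the visible intercepts: no y-intercept at any integer in the box.
Finally, assembling these constraints gives the stated polynomial.

x^3 - 2*x*y^2 - x - y + 3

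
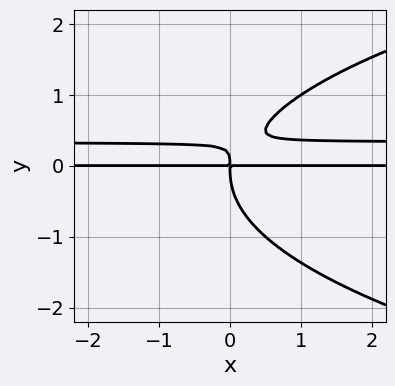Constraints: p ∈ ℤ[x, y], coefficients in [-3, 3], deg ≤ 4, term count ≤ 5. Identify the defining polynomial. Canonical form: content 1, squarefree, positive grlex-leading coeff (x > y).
2*y^4 - 3*x*y^2 + x*y

deg p = 4. A generic line meets the curve in up to 4 points.
From the axis intercepts and sections: the visible x-axis segment lies entirely on the curve.
Solving for integer coefficients yields p as stated.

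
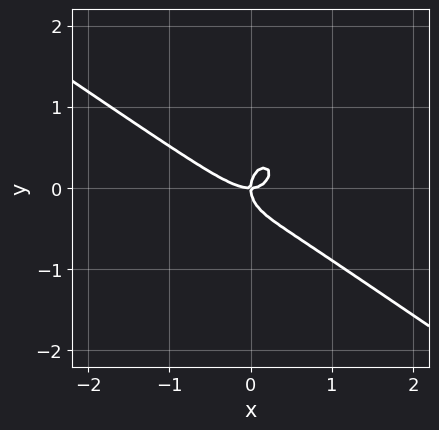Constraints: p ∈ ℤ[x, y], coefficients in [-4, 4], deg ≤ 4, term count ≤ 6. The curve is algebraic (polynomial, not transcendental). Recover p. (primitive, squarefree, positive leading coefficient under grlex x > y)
3*x^3 + 3*x^2*y + 3*y^3 - 2*x*y

First, deg p = 3. The shape is more complex than any degree-2 curve.
Then, observable constraints: it crosses the y-axis at the gridline y = 0; it meets the x-axis at x = 0 (among the integer gridlines).
Finally, assembling these constraints gives the stated polynomial.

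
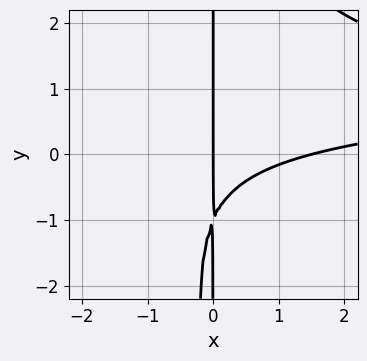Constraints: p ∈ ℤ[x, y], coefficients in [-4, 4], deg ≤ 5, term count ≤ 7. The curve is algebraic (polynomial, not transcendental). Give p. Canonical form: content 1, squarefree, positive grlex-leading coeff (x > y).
2*x^2*y^2 - 3*x^2*y + 2*x^2 - 3*x*y - 3*x

Degree: a generic line meets the curve in up to 4 points, so deg p = 4.
Checking where it meets the axes: the visible y-axis segment lies entirely on the curve; one x-axis crossing is at x = 0.
Putting this together gives p.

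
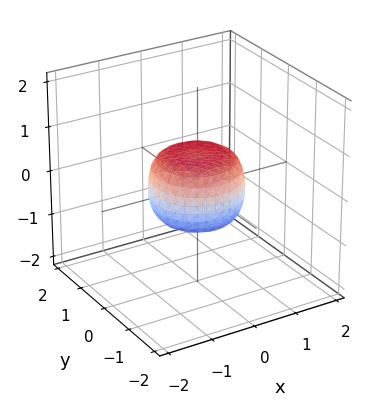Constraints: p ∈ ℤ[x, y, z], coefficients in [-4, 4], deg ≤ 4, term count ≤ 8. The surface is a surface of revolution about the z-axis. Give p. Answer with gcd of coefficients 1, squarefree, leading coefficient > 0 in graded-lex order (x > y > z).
1. Degree: no degree-3 surface has this shape, so deg p = 4.
2. Symmetries: every cross-section ⟂ z is a circle, so x, y appear only via x² + y².
3. Reading off the gridlines: the y-axis gridline crossings are at y ∈ {-1, 1}; a circular section at z = 0 has radius exactly 1; the x-axis gridline crossings are at x ∈ {-1, 1}.
4. Fitting integer coefficients to these (and the overall shape) gives p.

2*x^4 + 4*x^2*y^2 + 2*y^4 - x^2 - y^2 + 2*z^2 - 1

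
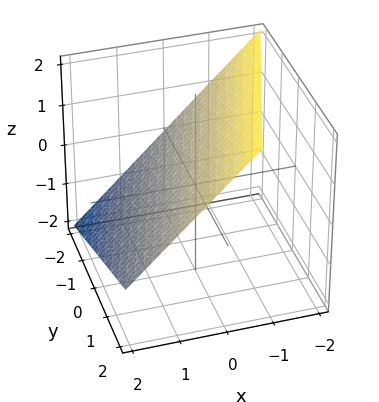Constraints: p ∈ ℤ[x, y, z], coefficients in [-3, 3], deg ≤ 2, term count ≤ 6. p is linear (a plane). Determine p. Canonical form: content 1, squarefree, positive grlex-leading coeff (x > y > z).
First, deg p = 1.
Then, observable constraints: one y-axis crossing is at y = -2.
Finally, putting this together gives p.

3*x - y + 3*z - 2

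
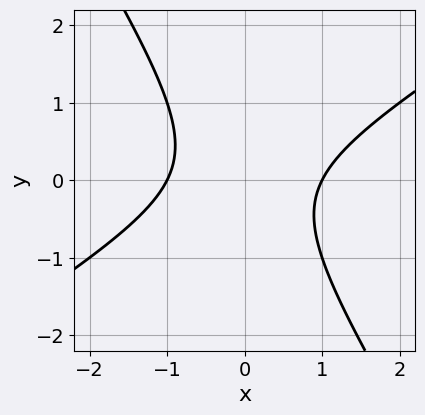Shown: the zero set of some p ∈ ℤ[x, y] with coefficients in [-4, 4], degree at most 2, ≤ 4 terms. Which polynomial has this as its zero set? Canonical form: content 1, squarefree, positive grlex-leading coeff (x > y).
x^2 - x*y - y^2 - 1

1. Degree: a generic line meets the curve in up to 2 points, so deg p = 2.
2. Checking where it meets the axes: among the integer gridlines, it crosses the x-axis at x ∈ {-1, 1}; no y-intercept at any integer in the box.
3. Solving for integer coefficients yields p as stated.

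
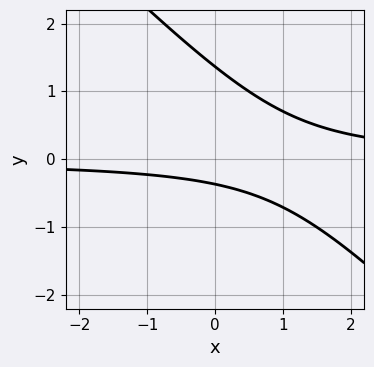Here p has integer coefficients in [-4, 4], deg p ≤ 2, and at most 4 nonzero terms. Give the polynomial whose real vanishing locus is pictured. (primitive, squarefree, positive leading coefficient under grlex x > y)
2*x*y + 2*y^2 - 2*y - 1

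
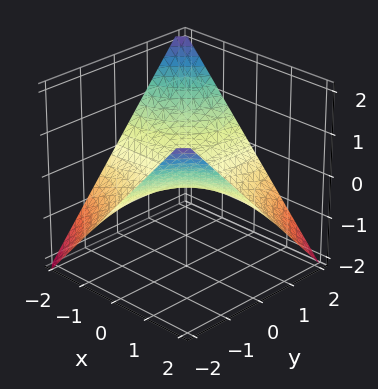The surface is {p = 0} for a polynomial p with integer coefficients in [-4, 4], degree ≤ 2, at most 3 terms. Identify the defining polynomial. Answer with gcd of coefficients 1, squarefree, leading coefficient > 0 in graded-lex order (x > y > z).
x*y + 2*z

(a) Degree: a hyperbolic paraboloid; a quadric, so deg p = 2.
(b) Reading off the gridlines: every point of the y-axis in the box is on the surface; every point of the x-axis in the box is on the surface; it crosses the z-axis at the gridline z = 0.
(c) The integer polynomial consistent with all of this is the stated p.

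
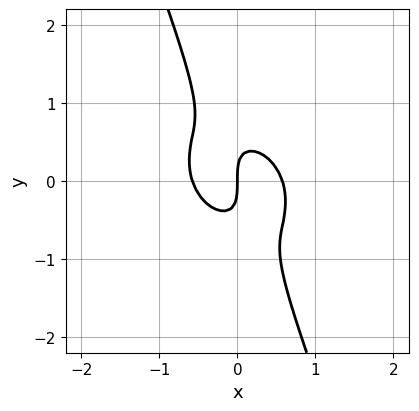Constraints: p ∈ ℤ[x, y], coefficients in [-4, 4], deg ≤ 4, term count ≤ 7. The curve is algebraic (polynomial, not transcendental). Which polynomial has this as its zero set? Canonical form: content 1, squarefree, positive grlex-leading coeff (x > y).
First, deg p = 3.
Then, reading off the gridlines: one y-axis crossing is at y = 0; one x-axis crossing is at x = 0.
Finally, assembling these constraints gives the stated polynomial.

3*x^3 + 2*x^2*y + 3*x*y^2 + y^3 - x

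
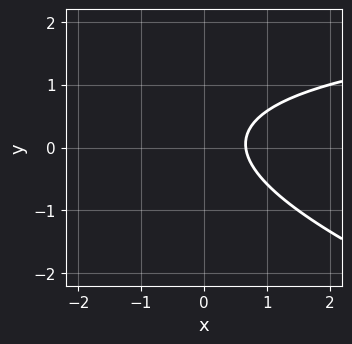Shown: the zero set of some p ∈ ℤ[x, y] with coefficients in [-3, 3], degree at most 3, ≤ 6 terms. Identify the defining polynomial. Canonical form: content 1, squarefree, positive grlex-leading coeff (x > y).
deg p = 2. The shape is more complex than any degree-1 curve.
Checking where it meets the axes: no y-intercept at any integer in the box.
The integer polynomial consistent with all of this is the stated p.

x*y + 3*y^2 - 3*x - y + 2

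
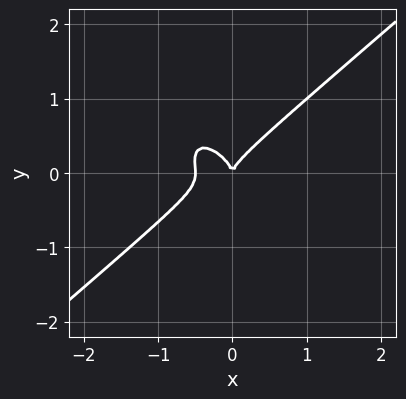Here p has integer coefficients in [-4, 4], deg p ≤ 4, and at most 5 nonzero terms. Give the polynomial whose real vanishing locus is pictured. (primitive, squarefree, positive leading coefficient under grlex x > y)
1. The degree is 3 — a generic line meets the curve in up to 3 points.
2. Checking where it meets the axes: it meets the y-axis at y = 0 (among the integer gridlines); one x-axis crossing is at x = 0.
3. Together with the visible shape, these determine p as stated.

2*x^3 - x*y^2 - 2*y^3 + x^2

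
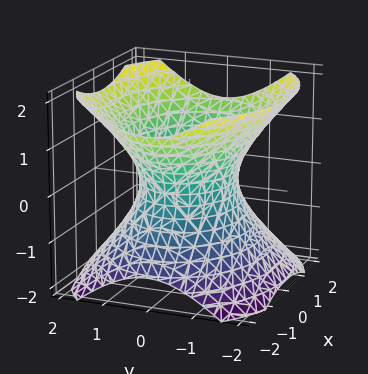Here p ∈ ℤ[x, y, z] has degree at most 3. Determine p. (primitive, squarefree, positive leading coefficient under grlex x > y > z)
2*x^2 + 3*y^2 - 3*z^2 - 3

1. deg p = 2. An hourglass — one-sheet hyperboloid; a quadric.
2. Symmetries: it's symmetric under x → −x, forcing even powers of x; mirror symmetry y ↦ −y ⇒ only even powers of y; the z ↦ −z reflection is a symmetry, so z appears only in even powers.
3. Against the integer gridlines: the y-axis gridline crossings are at y ∈ {-1, 1}; the surface avoids every integer z-axis point in the box.
4. Putting this together gives p.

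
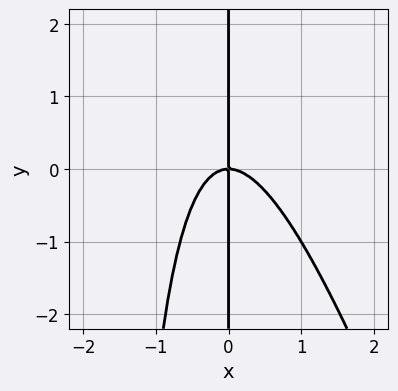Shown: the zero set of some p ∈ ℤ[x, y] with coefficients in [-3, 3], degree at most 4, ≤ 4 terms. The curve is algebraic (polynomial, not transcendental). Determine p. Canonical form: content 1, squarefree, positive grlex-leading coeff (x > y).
deg p = 3.
From the visible intercepts: it meets the x-axis at x = 0 (among the integer gridlines); every point of the y-axis in the box is on the curve.
Fitting integer coefficients to these (and the overall shape) gives p.

3*x^3 + x^2*y + 2*x*y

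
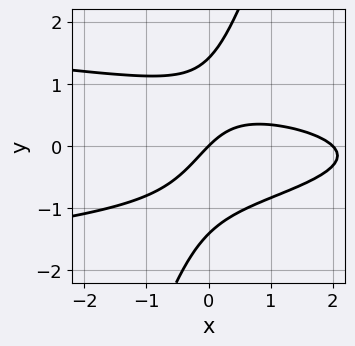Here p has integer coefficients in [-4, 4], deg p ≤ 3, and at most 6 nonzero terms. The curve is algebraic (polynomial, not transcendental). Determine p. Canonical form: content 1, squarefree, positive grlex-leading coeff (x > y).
3*x*y^2 - y^3 + x^2 - 2*x + 2*y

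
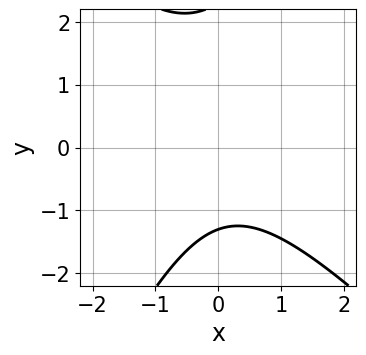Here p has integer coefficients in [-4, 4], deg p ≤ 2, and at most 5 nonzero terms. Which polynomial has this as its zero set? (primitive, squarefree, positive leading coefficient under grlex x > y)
First, deg p = 2. No degree-1 curve has this shape.
Next, from the axis intercepts and sections: the curve avoids every integer x-axis point in the box.
Finally, together with the visible shape, these determine p as stated.

2*x^2 + x*y - y^2 + y + 3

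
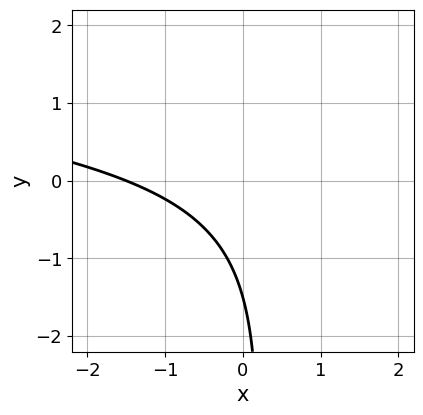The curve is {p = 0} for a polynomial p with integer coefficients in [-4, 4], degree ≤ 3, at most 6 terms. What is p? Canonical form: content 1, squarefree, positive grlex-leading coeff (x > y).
deg p = 3. No degree-2 curve has this shape.
Solving for integer coefficients yields p as stated.

x*y^2 - 2*x*y + 2*x + 2*y + 3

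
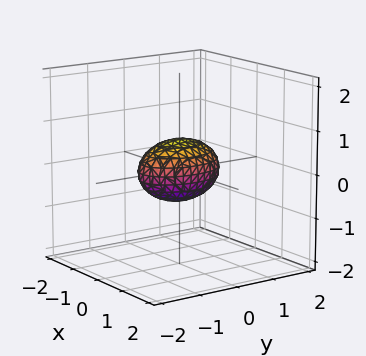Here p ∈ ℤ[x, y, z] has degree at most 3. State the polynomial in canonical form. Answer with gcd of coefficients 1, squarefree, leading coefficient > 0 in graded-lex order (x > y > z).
1. Degree: bounded and convex; a quadric, so deg p = 2.
2. Symmetries: it's symmetric under y → −y, forcing even powers of y; it's symmetric under x → −x, forcing even powers of x; the z ↦ −z reflection is a symmetry, so z appears only in even powers.
3. Checking where it meets the axes: the y-axis gridline crossings are at y ∈ {-1, 1}.
4. The integer polynomial consistent with all of this is the stated p.

2*x^2 + y^2 + 2*z^2 - 1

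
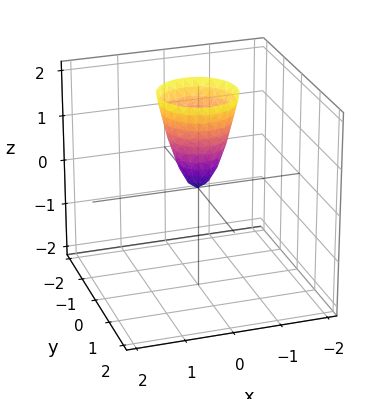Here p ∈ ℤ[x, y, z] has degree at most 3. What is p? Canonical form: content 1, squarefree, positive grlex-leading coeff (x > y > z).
3*x^2 + 3*y^2 - z

(a) Degree: a single bowl opening along one axis; a quadric, so deg p = 2.
(b) Symmetry: every cross-section ⟂ z is a circle, so x, y appear only via x² + y².
(c) Against the integer gridlines: a circular section at z = 1 has radius between 0 and 1; it meets the y-axis at y = 0 (among the integer gridlines); it crosses the z-axis at the gridline z = 0.
(d) Together with the visible shape, these determine p as stated.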